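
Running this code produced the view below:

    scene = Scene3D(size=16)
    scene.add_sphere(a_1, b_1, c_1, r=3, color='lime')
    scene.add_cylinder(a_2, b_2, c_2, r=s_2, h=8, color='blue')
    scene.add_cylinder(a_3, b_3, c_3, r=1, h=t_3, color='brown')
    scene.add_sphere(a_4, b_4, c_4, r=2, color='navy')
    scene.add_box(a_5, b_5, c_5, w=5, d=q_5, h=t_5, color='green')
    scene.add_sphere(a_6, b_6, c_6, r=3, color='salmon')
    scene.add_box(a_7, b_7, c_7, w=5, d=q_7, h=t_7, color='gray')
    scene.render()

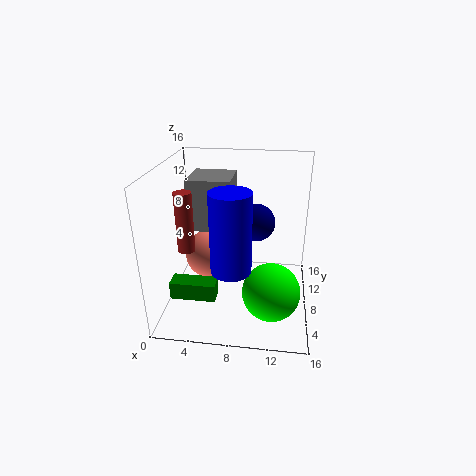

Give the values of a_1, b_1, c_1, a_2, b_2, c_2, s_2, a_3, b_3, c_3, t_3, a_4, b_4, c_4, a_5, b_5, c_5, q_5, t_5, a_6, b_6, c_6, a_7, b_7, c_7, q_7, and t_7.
a_1 = 12
b_1 = 4
c_1 = 4
a_2 = 8
b_2 = 3
c_2 = 7
s_2 = 2
a_3 = 2
b_3 = 8
c_3 = 6
t_3 = 7
a_4 = 10
b_4 = 8
c_4 = 10
a_5 = 1
b_5 = 4
c_5 = 2
q_5 = 2
t_5 = 2
a_6 = 4
b_6 = 11
c_6 = 4
a_7 = 2
b_7 = 9
c_7 = 8
q_7 = 5
t_7 = 6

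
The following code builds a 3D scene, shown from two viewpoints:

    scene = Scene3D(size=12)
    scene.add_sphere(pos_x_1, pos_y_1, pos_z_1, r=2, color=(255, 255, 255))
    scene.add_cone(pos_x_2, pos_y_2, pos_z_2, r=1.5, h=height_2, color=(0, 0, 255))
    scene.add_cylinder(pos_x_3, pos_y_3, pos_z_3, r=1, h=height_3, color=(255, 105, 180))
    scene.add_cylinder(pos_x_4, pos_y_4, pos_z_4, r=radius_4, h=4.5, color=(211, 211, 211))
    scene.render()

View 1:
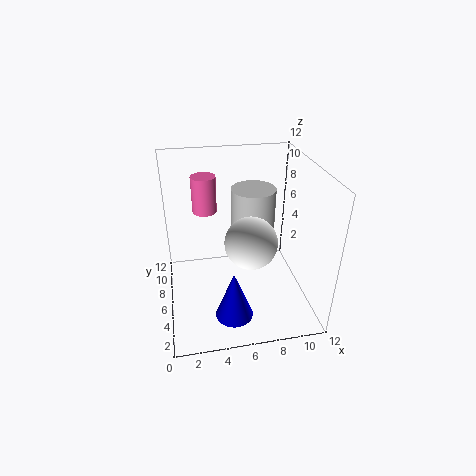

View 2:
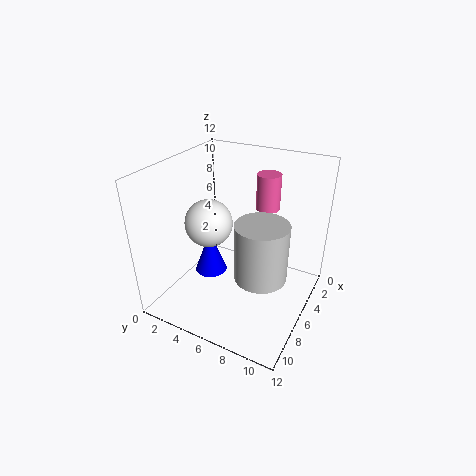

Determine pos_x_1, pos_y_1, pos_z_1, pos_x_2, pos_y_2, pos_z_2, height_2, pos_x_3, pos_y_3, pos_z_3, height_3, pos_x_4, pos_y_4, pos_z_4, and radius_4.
pos_x_1 = 6.5, pos_y_1 = 3.5, pos_z_1 = 7, pos_x_2 = 5, pos_y_2 = 2.5, pos_z_2 = 1, height_2 = 4, pos_x_3 = 3.5, pos_y_3 = 7.5, pos_z_3 = 8, height_3 = 3, pos_x_4 = 8, pos_y_4 = 9, pos_z_4 = 4.5, radius_4 = 2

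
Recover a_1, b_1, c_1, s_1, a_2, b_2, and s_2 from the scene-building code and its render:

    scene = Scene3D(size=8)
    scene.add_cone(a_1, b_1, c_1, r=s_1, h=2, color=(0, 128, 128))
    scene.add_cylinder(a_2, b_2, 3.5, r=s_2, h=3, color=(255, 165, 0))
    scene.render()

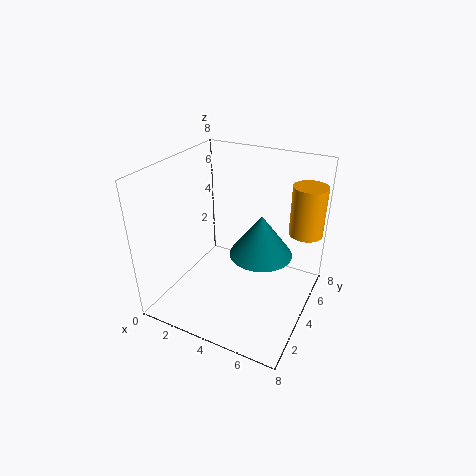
a_1 = 6; b_1 = 2.5; c_1 = 4.5; s_1 = 1.5; a_2 = 7; b_2 = 7; s_2 = 1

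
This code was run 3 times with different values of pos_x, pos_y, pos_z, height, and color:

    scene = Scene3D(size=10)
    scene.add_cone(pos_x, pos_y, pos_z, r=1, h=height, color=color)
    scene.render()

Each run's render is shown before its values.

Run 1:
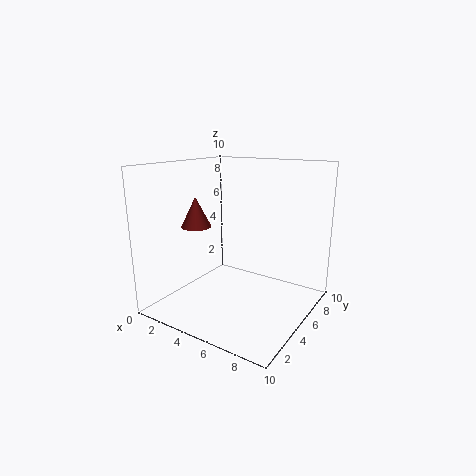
pos_x = 3; pos_y = 3; pos_z = 6; height = 2; color = 'brown'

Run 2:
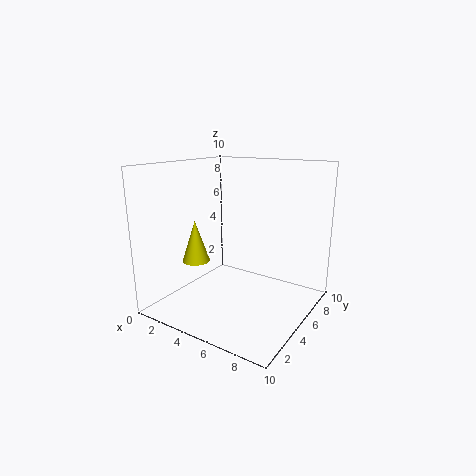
pos_x = 2; pos_y = 4; pos_z = 3; height = 3; color = 'yellow'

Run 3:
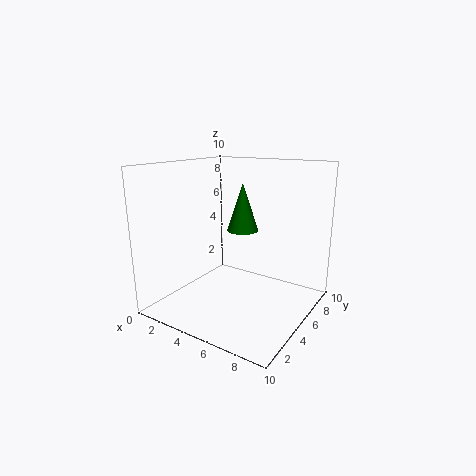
pos_x = 6; pos_y = 4; pos_z = 6; height = 3; color = 'green'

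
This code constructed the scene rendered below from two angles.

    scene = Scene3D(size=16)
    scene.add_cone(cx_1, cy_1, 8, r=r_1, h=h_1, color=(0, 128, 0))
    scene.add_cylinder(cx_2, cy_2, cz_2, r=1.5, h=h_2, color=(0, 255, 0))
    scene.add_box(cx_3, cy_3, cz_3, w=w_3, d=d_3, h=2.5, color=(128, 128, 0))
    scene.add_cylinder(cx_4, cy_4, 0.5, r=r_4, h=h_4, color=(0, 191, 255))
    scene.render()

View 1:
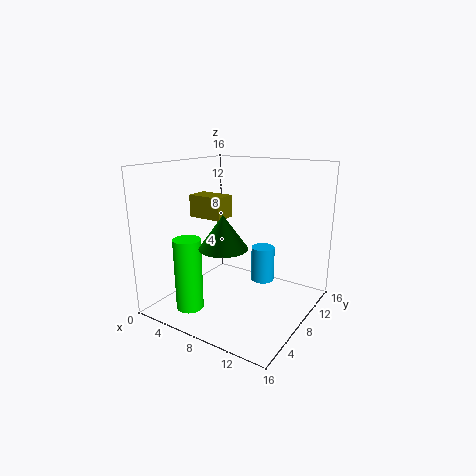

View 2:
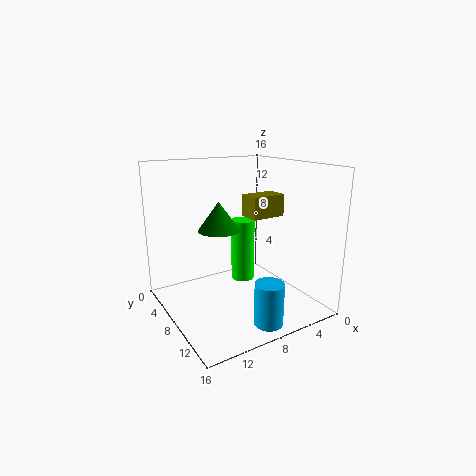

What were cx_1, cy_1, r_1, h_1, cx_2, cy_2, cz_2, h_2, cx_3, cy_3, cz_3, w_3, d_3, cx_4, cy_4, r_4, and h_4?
cx_1 = 8.5, cy_1 = 4.5, r_1 = 2.5, h_1 = 3.5, cx_2 = 4.5, cy_2 = 3.5, cz_2 = 0.5, h_2 = 8, cx_3 = 2.5, cy_3 = 6.5, cz_3 = 10, w_3 = 4, d_3 = 2.5, cx_4 = 8, cy_4 = 14, r_4 = 1.5, h_4 = 4.5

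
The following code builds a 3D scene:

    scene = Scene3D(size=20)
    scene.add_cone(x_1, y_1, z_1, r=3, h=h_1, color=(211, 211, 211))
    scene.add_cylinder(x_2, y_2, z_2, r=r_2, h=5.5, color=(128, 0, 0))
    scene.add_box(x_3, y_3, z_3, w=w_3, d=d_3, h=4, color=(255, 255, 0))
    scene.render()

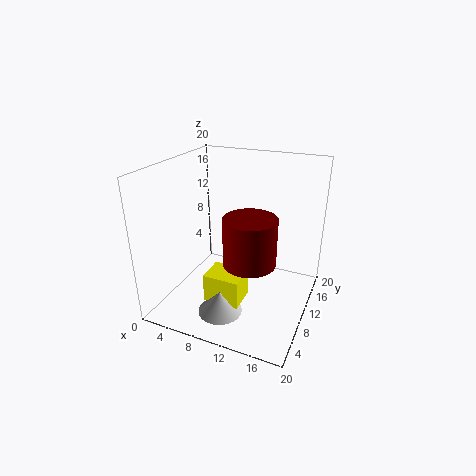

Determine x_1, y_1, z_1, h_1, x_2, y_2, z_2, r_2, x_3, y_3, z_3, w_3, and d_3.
x_1 = 9.5, y_1 = 5, z_1 = 1, h_1 = 3, x_2 = 14.5, y_2 = 3, z_2 = 11, r_2 = 3, x_3 = 7, y_3 = 5, z_3 = 2, w_3 = 5, d_3 = 4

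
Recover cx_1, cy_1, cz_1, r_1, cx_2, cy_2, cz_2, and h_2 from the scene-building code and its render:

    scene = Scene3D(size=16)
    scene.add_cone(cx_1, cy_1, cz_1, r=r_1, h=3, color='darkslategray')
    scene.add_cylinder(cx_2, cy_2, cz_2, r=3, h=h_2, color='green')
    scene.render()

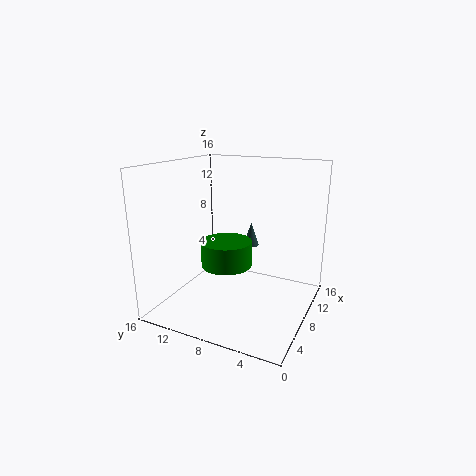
cx_1 = 14; cy_1 = 9; cz_1 = 5; r_1 = 1; cx_2 = 9; cy_2 = 10; cz_2 = 4; h_2 = 3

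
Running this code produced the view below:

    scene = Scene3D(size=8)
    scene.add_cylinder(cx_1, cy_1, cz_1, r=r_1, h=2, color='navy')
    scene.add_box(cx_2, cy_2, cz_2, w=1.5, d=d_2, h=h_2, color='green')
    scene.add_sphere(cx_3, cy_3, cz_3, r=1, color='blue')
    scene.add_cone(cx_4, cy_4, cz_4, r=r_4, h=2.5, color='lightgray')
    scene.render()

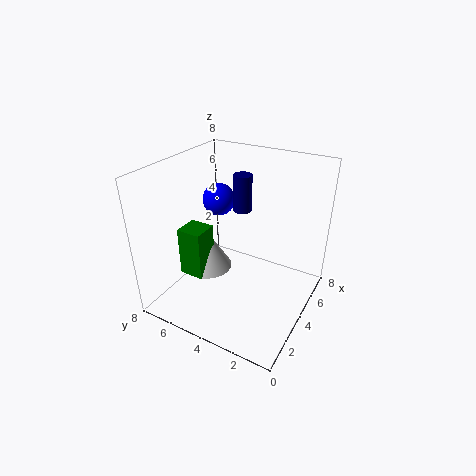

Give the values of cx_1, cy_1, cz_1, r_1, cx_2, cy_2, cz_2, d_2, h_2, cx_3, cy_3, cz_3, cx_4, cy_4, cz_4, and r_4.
cx_1 = 4.5
cy_1 = 4
cz_1 = 5.5
r_1 = 0.5
cx_2 = 3
cy_2 = 6
cz_2 = 1
d_2 = 1.5
h_2 = 3
cx_3 = 6
cy_3 = 6.5
cz_3 = 5
cx_4 = 4.5
cy_4 = 6.5
cz_4 = 1
r_4 = 1.5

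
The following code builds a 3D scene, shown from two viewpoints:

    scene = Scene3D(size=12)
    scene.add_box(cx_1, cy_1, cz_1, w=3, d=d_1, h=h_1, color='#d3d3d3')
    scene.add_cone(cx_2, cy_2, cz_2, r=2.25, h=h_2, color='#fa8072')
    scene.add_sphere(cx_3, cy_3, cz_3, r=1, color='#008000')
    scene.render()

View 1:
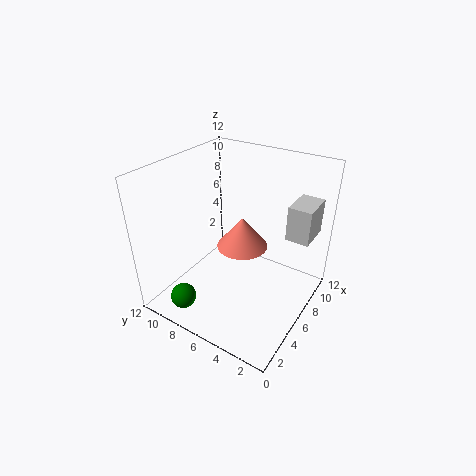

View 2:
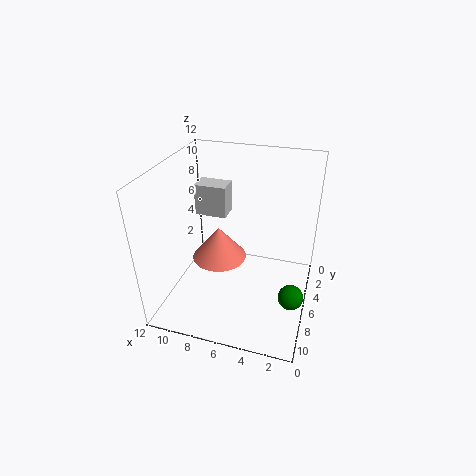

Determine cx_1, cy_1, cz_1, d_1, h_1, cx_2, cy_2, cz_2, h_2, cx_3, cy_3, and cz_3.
cx_1 = 8.25
cy_1 = 0.75
cz_1 = 5.75
d_1 = 2
h_1 = 3
cx_2 = 7.5
cy_2 = 6.5
cz_2 = 4.25
h_2 = 2.75
cx_3 = 1
cy_3 = 8
cz_3 = 2.5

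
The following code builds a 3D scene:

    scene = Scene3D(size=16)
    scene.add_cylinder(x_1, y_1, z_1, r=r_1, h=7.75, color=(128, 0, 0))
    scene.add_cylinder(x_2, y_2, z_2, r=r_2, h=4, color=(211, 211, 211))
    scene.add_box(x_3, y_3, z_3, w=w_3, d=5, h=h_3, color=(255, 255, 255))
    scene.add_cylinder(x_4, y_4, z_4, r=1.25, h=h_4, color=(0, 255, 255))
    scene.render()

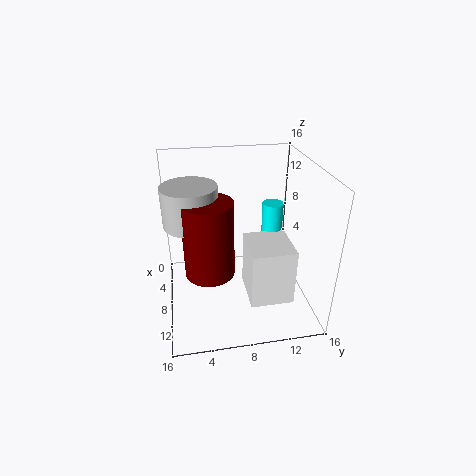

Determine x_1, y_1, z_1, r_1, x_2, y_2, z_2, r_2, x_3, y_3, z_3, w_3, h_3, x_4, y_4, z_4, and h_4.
x_1 = 11.25
y_1 = 4.5
z_1 = 6.25
r_1 = 2.5
x_2 = 9.5
y_2 = 3
z_2 = 11
r_2 = 2.75
x_3 = 5.75
y_3 = 9
z_3 = 0.5
w_3 = 5.5
h_3 = 6.75
x_4 = 5
y_4 = 12.75
z_4 = 3.5
h_4 = 7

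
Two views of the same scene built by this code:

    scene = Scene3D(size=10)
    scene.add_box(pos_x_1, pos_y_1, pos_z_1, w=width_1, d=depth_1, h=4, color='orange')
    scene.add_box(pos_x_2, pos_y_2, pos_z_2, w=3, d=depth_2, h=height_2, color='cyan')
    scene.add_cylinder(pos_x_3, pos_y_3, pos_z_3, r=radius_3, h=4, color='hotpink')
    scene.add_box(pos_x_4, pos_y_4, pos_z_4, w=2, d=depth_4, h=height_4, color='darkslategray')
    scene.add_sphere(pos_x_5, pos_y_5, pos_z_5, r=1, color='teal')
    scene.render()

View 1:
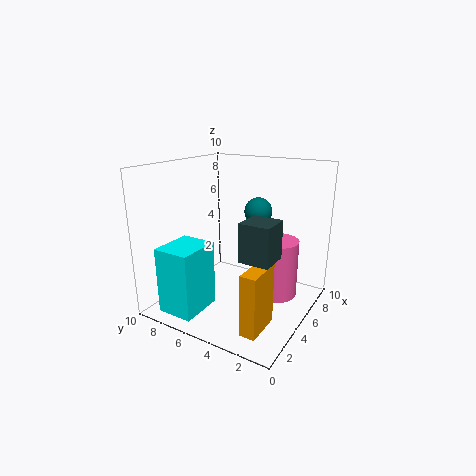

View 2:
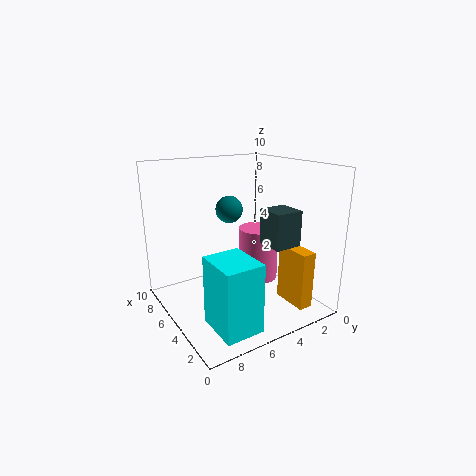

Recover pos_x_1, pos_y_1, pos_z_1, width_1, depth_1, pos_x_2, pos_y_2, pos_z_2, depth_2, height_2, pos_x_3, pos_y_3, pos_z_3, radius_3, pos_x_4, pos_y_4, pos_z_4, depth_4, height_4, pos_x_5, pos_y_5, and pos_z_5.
pos_x_1 = 1
pos_y_1 = 1.5
pos_z_1 = 0.5
width_1 = 2.5
depth_1 = 1
pos_x_2 = 0.5
pos_y_2 = 6
pos_z_2 = 0.5
depth_2 = 2.5
height_2 = 4.5
pos_x_3 = 6
pos_y_3 = 2.5
pos_z_3 = 1
radius_3 = 1.5
pos_x_4 = 2.5
pos_y_4 = 1.5
pos_z_4 = 4.5
depth_4 = 2
height_4 = 2.5
pos_x_5 = 7
pos_y_5 = 4.5
pos_z_5 = 6.5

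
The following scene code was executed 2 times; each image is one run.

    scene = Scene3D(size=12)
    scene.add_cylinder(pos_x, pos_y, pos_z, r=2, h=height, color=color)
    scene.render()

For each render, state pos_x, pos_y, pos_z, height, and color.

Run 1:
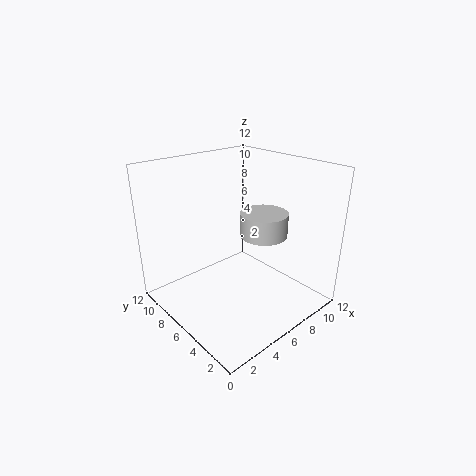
pos_x = 8; pos_y = 5; pos_z = 6; height = 2; color = 'lightgray'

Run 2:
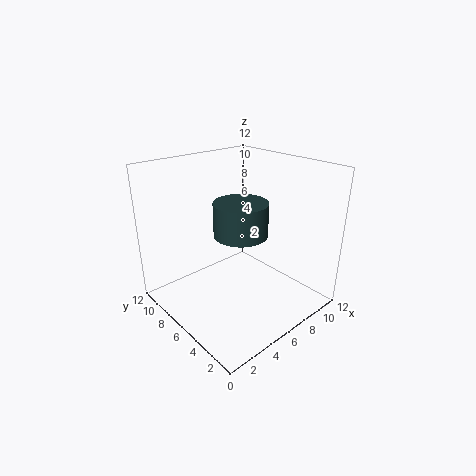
pos_x = 4.5; pos_y = 4; pos_z = 7.5; height = 2.5; color = 'darkslategray'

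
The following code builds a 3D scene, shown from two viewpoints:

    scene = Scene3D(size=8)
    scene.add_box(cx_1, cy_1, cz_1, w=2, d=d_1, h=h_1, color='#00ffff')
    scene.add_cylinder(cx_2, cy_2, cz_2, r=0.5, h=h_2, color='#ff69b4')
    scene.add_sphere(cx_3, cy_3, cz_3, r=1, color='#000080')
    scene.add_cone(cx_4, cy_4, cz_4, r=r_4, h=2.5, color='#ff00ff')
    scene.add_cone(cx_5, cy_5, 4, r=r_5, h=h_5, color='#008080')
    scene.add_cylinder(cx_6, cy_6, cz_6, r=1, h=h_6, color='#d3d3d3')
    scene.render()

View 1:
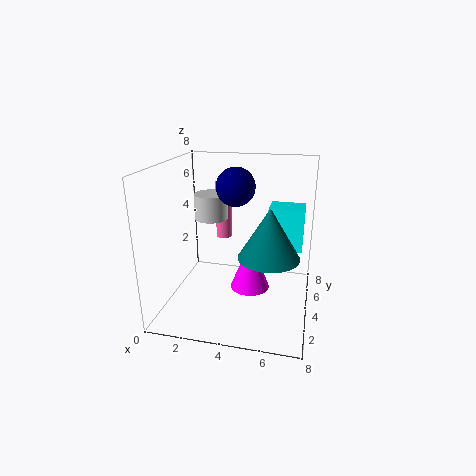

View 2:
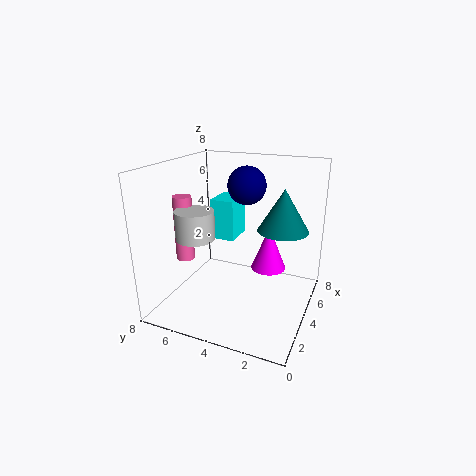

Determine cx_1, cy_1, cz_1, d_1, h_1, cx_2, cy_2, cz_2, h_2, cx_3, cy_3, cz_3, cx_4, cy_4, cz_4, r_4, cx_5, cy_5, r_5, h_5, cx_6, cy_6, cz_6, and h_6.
cx_1 = 5.5, cy_1 = 5, cz_1 = 3, d_1 = 1.5, h_1 = 2.5, cx_2 = 2.5, cy_2 = 6.5, cz_2 = 3, h_2 = 3.5, cx_3 = 4, cy_3 = 3.5, cz_3 = 7, cx_4 = 5, cy_4 = 2.5, cz_4 = 2, r_4 = 1, cx_5 = 6, cy_5 = 2, r_5 = 1.5, h_5 = 2.5, cx_6 = 2, cy_6 = 5.5, cz_6 = 4.5, h_6 = 1.5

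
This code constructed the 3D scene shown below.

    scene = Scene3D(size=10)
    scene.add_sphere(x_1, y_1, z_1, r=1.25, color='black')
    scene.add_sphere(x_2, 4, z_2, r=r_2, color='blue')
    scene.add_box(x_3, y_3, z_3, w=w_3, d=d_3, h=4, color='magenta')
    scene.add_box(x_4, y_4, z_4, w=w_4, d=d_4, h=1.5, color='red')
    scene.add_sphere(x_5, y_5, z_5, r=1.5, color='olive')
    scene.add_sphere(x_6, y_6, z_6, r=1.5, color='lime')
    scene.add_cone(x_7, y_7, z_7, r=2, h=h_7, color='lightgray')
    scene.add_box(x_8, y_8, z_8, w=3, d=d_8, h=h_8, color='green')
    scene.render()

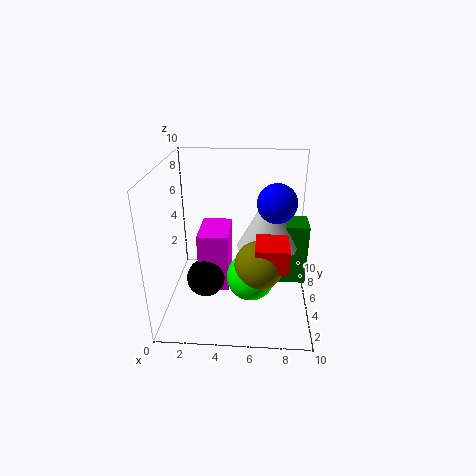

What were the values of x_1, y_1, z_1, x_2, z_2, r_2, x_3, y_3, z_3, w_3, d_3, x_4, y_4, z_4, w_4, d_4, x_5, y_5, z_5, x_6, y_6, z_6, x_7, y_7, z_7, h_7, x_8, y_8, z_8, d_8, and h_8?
x_1 = 3, y_1 = 3, z_1 = 3, x_2 = 7.5, z_2 = 8, r_2 = 1.25, x_3 = 2.5, y_3 = 3, z_3 = 2, w_3 = 2, d_3 = 3, x_4 = 6.25, y_4 = 1, z_4 = 4.75, w_4 = 2, d_4 = 2.25, x_5 = 6.5, y_5 = 2, z_5 = 4.75, x_6 = 6, y_6 = 2.25, z_6 = 3.75, x_7 = 7, y_7 = 4.5, z_7 = 4.75, h_7 = 3.75, x_8 = 6.75, y_8 = 4.25, z_8 = 2, d_8 = 2, h_8 = 4.25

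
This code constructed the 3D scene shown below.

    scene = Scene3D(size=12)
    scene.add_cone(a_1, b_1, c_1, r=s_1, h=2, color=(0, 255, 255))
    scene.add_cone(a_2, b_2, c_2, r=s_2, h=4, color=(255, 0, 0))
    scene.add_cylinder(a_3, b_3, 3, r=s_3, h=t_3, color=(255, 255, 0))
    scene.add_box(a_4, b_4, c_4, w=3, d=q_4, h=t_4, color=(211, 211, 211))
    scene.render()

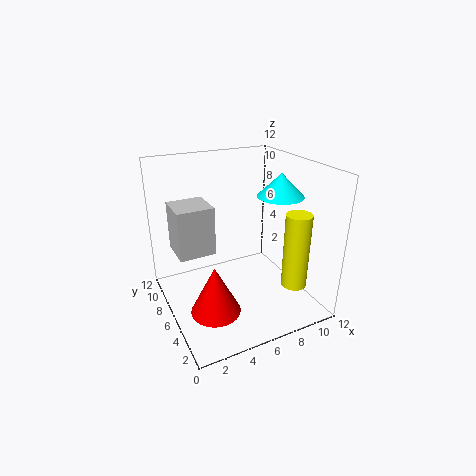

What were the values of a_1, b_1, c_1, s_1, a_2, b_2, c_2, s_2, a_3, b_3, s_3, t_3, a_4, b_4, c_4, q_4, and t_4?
a_1 = 10; b_1 = 6; c_1 = 9; s_1 = 2; a_2 = 3; b_2 = 4; c_2 = 1; s_2 = 2; a_3 = 9; b_3 = 2; s_3 = 1; t_3 = 6; a_4 = 1; b_4 = 6; c_4 = 5; q_4 = 3; t_4 = 4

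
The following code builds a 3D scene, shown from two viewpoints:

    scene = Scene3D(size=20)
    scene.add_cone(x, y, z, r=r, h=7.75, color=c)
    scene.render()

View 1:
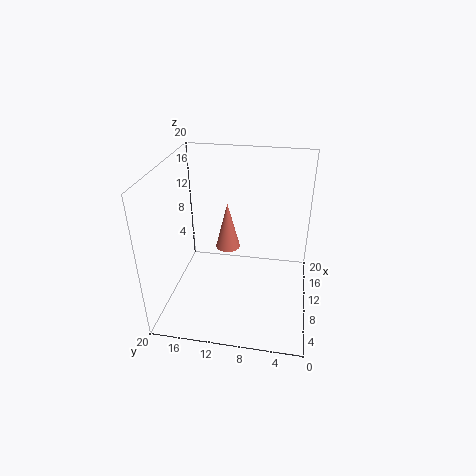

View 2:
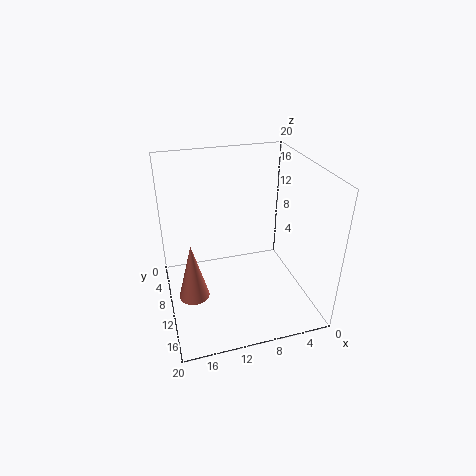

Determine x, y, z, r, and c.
x = 17; y = 13; z = 4; r = 2; c = 'salmon'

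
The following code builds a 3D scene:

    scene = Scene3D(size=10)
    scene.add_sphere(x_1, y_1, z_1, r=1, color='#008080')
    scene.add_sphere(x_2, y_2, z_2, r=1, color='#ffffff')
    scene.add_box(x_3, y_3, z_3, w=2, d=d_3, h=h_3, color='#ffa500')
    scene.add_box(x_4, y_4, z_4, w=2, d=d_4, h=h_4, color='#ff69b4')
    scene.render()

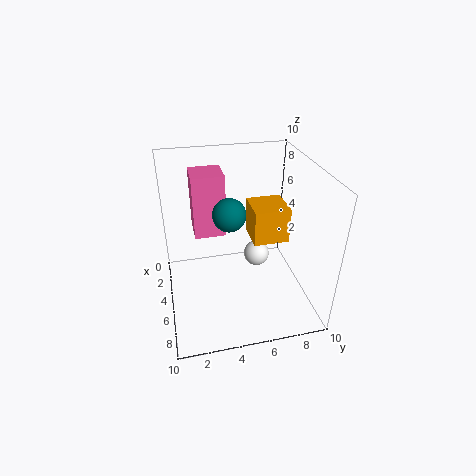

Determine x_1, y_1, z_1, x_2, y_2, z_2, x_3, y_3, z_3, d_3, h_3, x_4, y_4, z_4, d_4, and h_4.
x_1 = 7; y_1 = 4; z_1 = 8; x_2 = 3; y_2 = 7; z_2 = 2; x_3 = 7; y_3 = 5; z_3 = 7; d_3 = 2; h_3 = 2; x_4 = 4; y_4 = 2; z_4 = 6; d_4 = 2; h_4 = 4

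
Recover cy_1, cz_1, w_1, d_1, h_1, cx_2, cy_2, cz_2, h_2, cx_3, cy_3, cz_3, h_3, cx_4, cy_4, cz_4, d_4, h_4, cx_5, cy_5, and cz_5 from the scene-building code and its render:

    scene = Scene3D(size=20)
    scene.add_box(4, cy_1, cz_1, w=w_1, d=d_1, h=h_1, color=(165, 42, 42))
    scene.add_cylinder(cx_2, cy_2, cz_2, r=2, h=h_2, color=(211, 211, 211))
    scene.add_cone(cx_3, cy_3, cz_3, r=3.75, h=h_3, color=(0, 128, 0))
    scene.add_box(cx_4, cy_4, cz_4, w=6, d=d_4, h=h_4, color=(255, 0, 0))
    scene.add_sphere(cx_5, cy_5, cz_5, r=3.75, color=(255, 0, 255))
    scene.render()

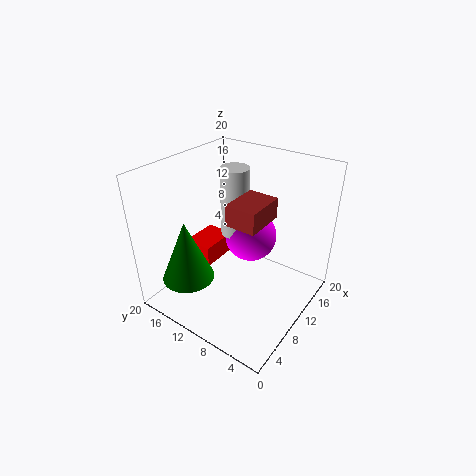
cy_1 = 3.75
cz_1 = 15.75
w_1 = 5
d_1 = 3.75
h_1 = 2.5
cx_2 = 11.75
cy_2 = 11.75
cz_2 = 9.5
h_2 = 9.75
cx_3 = 5.5
cy_3 = 15.75
cz_3 = 3.5
h_3 = 9
cx_4 = 9.75
cy_4 = 15.5
cz_4 = 2.75
d_4 = 4.5
h_4 = 3.25
cx_5 = 13.25
cy_5 = 10
cz_5 = 8.75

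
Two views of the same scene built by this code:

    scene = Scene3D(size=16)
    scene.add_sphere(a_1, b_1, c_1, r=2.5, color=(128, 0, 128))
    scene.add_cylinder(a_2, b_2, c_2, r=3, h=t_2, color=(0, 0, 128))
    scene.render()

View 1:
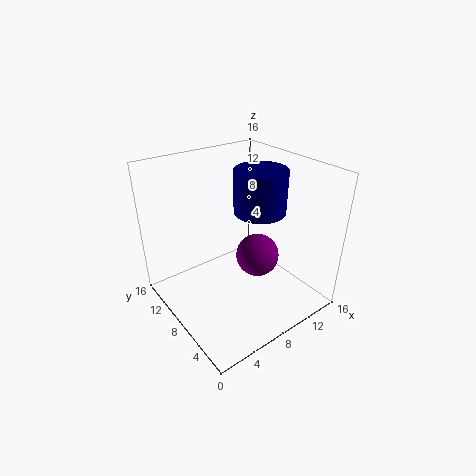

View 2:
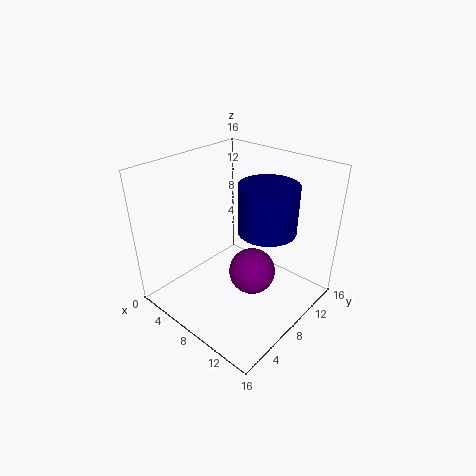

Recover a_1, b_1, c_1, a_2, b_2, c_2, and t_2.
a_1 = 10.5, b_1 = 7.5, c_1 = 5, a_2 = 11.5, b_2 = 8.5, c_2 = 10, t_2 = 5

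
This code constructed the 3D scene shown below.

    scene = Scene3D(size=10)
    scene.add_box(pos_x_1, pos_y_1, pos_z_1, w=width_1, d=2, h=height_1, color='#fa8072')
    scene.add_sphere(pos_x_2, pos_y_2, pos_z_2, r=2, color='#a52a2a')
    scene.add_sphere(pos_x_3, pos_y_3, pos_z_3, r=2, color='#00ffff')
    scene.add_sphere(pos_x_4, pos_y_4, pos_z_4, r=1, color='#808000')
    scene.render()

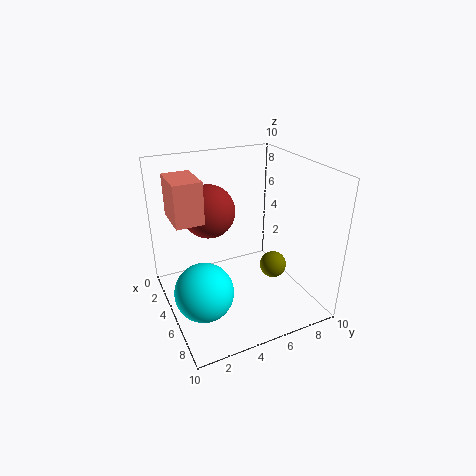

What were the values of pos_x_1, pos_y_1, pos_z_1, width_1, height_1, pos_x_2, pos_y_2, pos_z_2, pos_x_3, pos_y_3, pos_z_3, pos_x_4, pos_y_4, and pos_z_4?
pos_x_1 = 1; pos_y_1 = 1; pos_z_1 = 6; width_1 = 3; height_1 = 3; pos_x_2 = 2; pos_y_2 = 4; pos_z_2 = 6; pos_x_3 = 6; pos_y_3 = 2; pos_z_3 = 2; pos_x_4 = 5; pos_y_4 = 8; pos_z_4 = 2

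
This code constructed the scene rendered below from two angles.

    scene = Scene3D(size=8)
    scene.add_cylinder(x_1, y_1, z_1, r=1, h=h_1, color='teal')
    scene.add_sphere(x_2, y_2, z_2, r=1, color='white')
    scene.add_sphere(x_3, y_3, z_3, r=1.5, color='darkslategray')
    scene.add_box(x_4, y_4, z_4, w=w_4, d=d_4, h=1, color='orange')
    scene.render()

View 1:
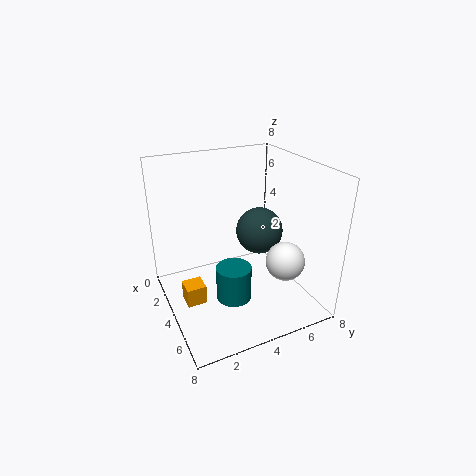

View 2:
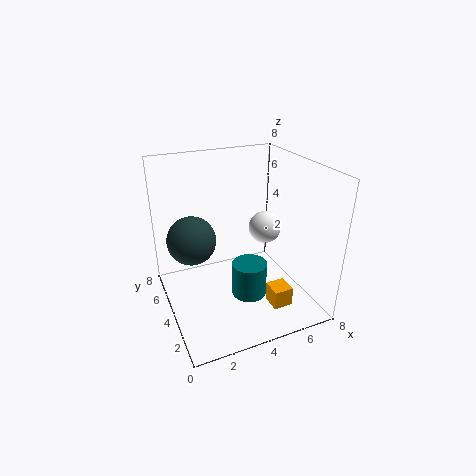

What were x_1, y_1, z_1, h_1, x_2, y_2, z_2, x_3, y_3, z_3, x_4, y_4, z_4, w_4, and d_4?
x_1 = 4.5
y_1 = 3.5
z_1 = 0.5
h_1 = 2
x_2 = 6.5
y_2 = 5.5
z_2 = 3.5
x_3 = 2
y_3 = 6.5
z_3 = 3
x_4 = 4.5
y_4 = 0.5
z_4 = 1.5
w_4 = 1
d_4 = 1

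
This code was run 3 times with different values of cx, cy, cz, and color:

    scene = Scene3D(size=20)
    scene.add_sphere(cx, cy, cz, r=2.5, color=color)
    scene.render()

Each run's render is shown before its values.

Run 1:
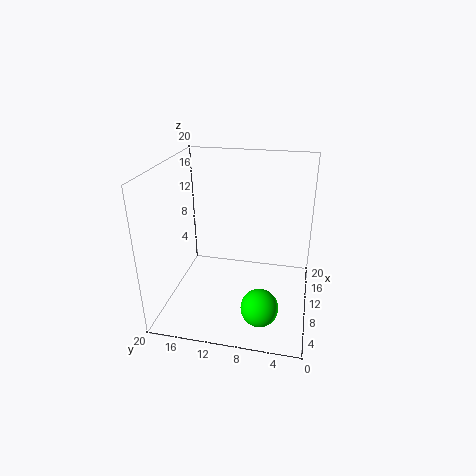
cx = 5, cy = 6, cz = 2.5, color = 'lime'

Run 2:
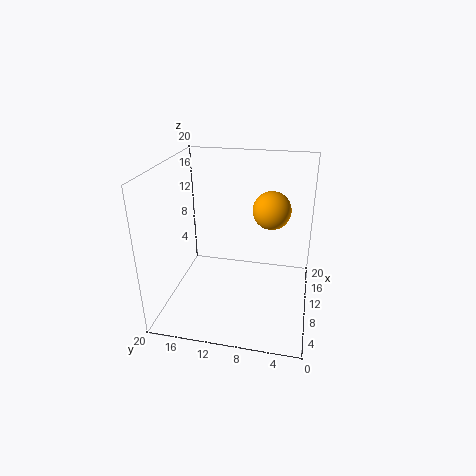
cx = 10, cy = 5.5, cz = 14.5, color = 'orange'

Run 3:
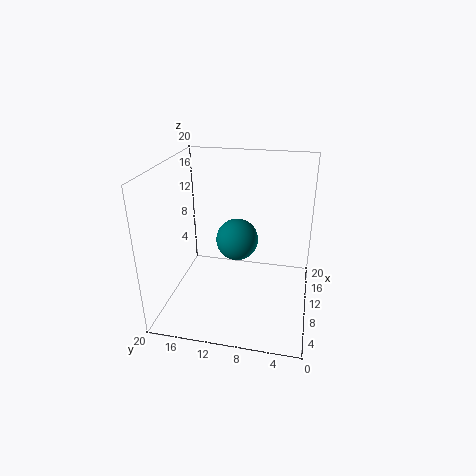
cx = 5, cy = 9, cz = 12.5, color = 'teal'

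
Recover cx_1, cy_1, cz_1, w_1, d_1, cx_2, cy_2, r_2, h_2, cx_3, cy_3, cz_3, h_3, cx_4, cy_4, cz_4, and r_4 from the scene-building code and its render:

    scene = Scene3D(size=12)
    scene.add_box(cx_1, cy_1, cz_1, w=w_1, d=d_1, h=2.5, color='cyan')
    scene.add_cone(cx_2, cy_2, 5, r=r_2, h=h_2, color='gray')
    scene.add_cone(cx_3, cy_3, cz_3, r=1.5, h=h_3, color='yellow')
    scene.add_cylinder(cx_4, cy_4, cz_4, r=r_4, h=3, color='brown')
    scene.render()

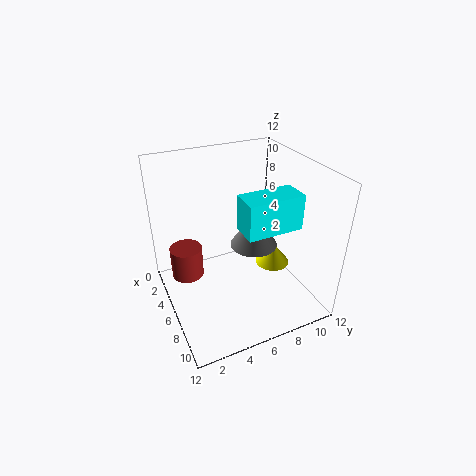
cx_1 = 9; cy_1 = 4.5; cz_1 = 9; w_1 = 2; d_1 = 4; cx_2 = 6; cy_2 = 7.5; r_2 = 2; h_2 = 3; cx_3 = 6; cy_3 = 9.5; cz_3 = 2.5; h_3 = 2; cx_4 = 2; cy_4 = 2.5; cz_4 = 0.5; r_4 = 1.5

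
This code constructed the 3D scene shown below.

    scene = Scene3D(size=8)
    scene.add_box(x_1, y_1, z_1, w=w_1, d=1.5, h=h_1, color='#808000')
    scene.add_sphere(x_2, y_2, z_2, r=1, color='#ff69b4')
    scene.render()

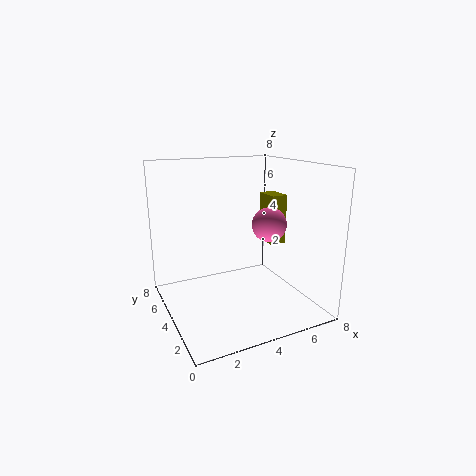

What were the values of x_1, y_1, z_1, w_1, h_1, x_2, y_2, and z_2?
x_1 = 6.5, y_1 = 4.5, z_1 = 3, w_1 = 1, h_1 = 3, x_2 = 6, y_2 = 4, z_2 = 4.5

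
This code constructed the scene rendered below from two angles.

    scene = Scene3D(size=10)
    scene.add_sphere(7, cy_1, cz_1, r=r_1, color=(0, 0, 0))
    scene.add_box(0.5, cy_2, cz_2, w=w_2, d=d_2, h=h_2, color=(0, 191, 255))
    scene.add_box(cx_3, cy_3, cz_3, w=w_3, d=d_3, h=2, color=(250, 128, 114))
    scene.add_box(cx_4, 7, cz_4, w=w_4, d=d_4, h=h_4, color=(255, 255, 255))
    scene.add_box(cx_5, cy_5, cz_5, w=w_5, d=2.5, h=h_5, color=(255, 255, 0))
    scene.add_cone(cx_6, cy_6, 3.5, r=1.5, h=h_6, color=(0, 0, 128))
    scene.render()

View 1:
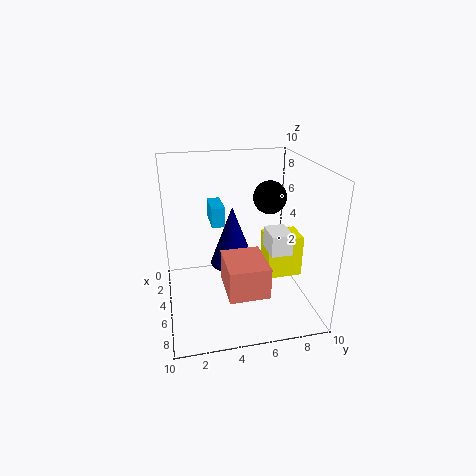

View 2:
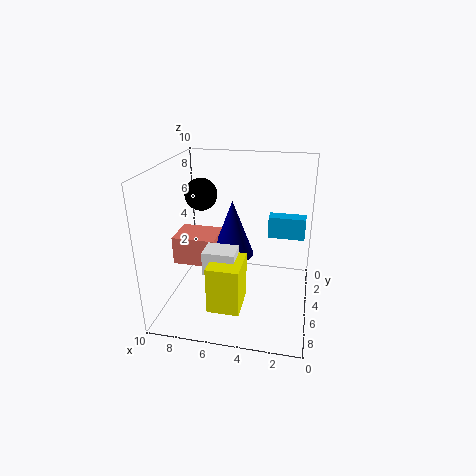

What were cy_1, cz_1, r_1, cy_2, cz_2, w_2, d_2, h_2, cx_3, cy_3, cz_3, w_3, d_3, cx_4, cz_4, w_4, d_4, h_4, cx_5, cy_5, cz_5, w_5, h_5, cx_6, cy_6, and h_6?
cy_1 = 6.5, cz_1 = 8.5, r_1 = 1, cy_2 = 3.5, cz_2 = 5, w_2 = 2.5, d_2 = 1, h_2 = 1.5, cx_3 = 6.5, cy_3 = 3.5, cz_3 = 3, w_3 = 3, d_3 = 2.5, cx_4 = 4.5, cz_4 = 4, w_4 = 2, d_4 = 1.5, h_4 = 1.5, cx_5 = 4, cy_5 = 7, cz_5 = 2, w_5 = 2, h_5 = 3, cx_6 = 5.5, cy_6 = 4.5, h_6 = 4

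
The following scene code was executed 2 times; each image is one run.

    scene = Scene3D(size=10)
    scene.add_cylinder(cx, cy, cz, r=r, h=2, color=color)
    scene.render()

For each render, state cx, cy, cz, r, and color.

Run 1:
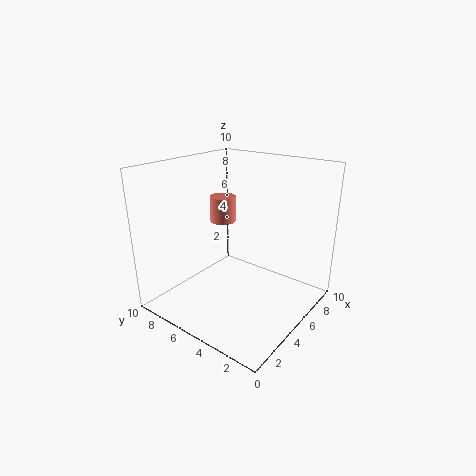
cx = 7, cy = 8, cz = 5, r = 1, color = 'salmon'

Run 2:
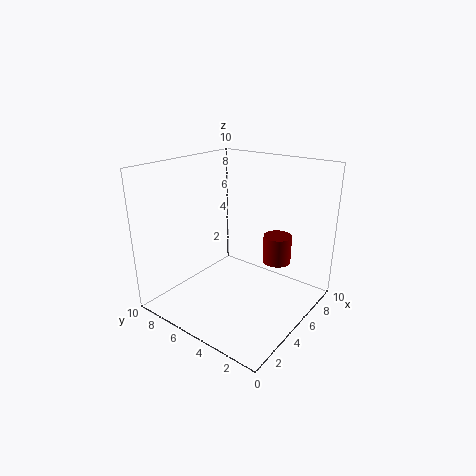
cx = 7, cy = 3, cz = 3, r = 1, color = 'maroon'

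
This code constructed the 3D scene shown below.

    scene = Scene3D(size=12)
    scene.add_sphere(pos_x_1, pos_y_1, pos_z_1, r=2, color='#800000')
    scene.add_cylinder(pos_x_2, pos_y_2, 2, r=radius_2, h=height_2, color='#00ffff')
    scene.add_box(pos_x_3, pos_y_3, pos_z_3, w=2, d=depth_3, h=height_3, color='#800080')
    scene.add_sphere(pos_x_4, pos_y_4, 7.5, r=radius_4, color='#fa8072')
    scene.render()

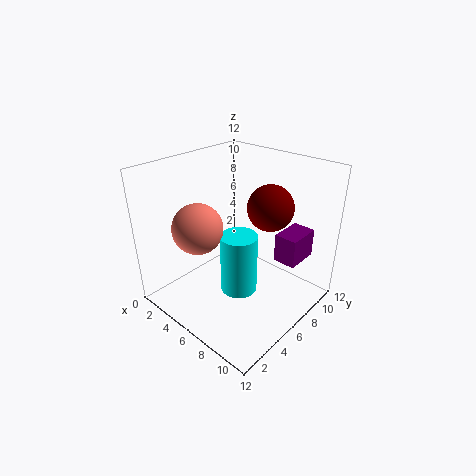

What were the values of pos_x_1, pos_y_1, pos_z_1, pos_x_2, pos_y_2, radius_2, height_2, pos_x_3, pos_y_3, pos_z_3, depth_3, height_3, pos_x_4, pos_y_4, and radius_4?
pos_x_1 = 7
pos_y_1 = 9
pos_z_1 = 8
pos_x_2 = 7
pos_y_2 = 5
radius_2 = 1.5
height_2 = 5
pos_x_3 = 8
pos_y_3 = 8.5
pos_z_3 = 3.5
depth_3 = 3
height_3 = 2.5
pos_x_4 = 4.5
pos_y_4 = 3
radius_4 = 2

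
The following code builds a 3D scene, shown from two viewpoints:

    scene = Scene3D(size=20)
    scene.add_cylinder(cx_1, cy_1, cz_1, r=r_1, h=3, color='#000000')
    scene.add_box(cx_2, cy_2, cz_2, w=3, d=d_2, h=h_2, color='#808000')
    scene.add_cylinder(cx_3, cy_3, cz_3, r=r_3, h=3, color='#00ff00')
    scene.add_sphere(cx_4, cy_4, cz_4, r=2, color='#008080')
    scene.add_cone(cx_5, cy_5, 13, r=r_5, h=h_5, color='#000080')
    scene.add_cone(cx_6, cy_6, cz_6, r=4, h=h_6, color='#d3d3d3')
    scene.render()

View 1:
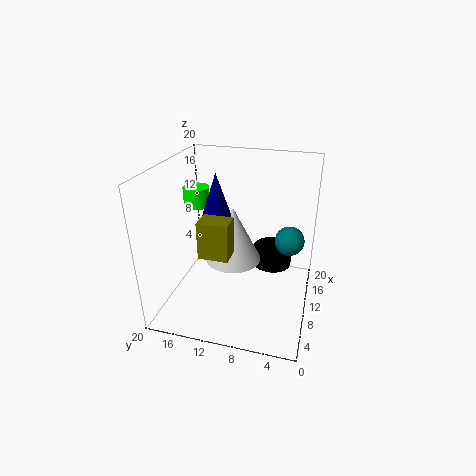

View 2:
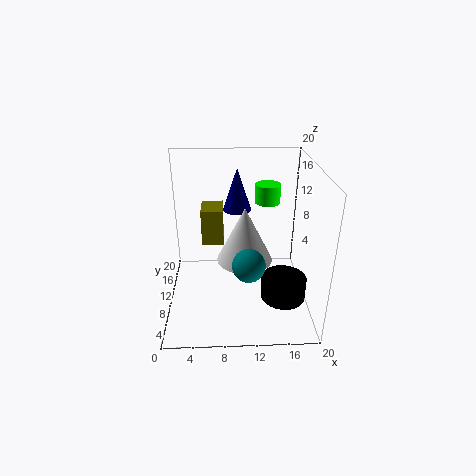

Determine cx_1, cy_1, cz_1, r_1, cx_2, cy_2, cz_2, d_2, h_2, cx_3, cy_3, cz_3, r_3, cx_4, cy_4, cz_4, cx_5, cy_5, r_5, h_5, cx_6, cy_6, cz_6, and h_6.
cx_1 = 16
cy_1 = 6
cz_1 = 3
r_1 = 3
cx_2 = 5
cy_2 = 10
cz_2 = 9
d_2 = 4
h_2 = 5
cx_3 = 15
cy_3 = 18
cz_3 = 12
r_3 = 2
cx_4 = 11
cy_4 = 3
cz_4 = 10
cx_5 = 10
cy_5 = 13
r_5 = 2
h_5 = 6
cx_6 = 11
cy_6 = 11
cz_6 = 6
h_6 = 8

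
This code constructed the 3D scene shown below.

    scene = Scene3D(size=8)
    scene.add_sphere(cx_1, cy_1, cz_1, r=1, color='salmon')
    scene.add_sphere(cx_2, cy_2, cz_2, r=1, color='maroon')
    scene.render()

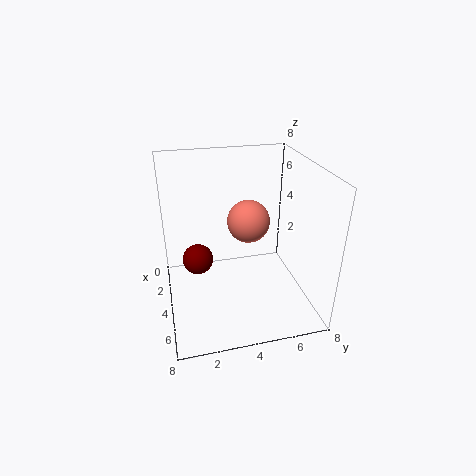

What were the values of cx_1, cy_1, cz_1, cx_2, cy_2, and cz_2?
cx_1 = 6; cy_1 = 4; cz_1 = 6; cx_2 = 1; cy_2 = 2; cz_2 = 1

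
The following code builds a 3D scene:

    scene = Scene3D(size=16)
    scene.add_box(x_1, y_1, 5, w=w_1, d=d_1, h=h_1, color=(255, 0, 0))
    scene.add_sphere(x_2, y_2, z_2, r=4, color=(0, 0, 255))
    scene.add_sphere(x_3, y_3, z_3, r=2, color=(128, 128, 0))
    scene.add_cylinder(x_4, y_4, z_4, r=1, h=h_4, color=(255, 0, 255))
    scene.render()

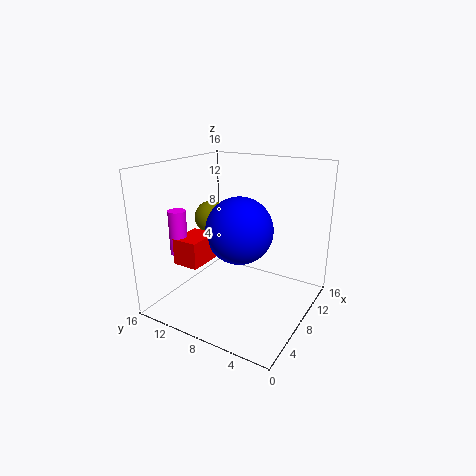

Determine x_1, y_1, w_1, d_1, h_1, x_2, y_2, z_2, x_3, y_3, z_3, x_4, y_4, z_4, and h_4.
x_1 = 4, y_1 = 11, w_1 = 4, d_1 = 3, h_1 = 3, x_2 = 10, y_2 = 9, z_2 = 8, x_3 = 10, y_3 = 13, z_3 = 9, x_4 = 5, y_4 = 14, z_4 = 6, h_4 = 5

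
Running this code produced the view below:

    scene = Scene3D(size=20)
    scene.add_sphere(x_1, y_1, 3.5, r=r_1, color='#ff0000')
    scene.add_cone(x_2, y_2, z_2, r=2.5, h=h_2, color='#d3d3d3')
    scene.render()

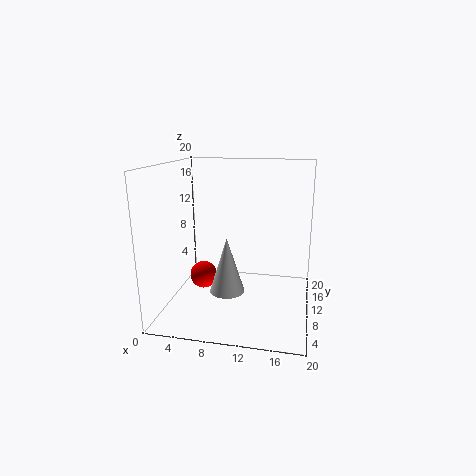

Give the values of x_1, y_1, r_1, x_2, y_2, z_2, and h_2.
x_1 = 4.5; y_1 = 11; r_1 = 2; x_2 = 8.5; y_2 = 9.5; z_2 = 2; h_2 = 8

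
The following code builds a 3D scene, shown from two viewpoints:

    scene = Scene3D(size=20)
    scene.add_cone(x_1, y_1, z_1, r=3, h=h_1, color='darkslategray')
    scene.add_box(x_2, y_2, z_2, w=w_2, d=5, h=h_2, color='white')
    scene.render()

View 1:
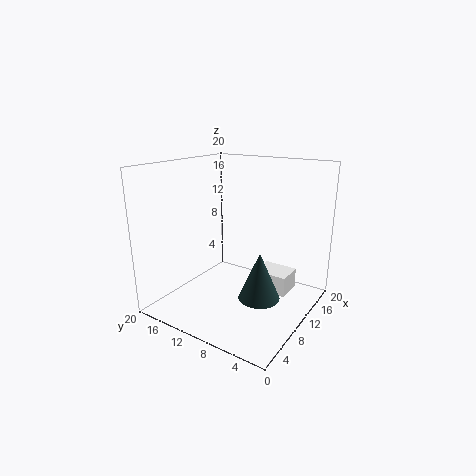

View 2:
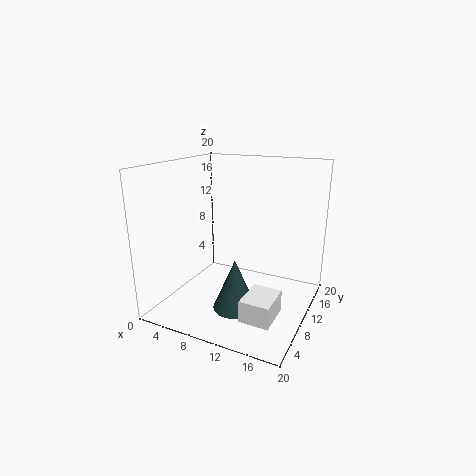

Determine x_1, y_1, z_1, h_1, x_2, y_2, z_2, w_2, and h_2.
x_1 = 11; y_1 = 7; z_1 = 1; h_1 = 7; x_2 = 13; y_2 = 4; z_2 = 1; w_2 = 4; h_2 = 3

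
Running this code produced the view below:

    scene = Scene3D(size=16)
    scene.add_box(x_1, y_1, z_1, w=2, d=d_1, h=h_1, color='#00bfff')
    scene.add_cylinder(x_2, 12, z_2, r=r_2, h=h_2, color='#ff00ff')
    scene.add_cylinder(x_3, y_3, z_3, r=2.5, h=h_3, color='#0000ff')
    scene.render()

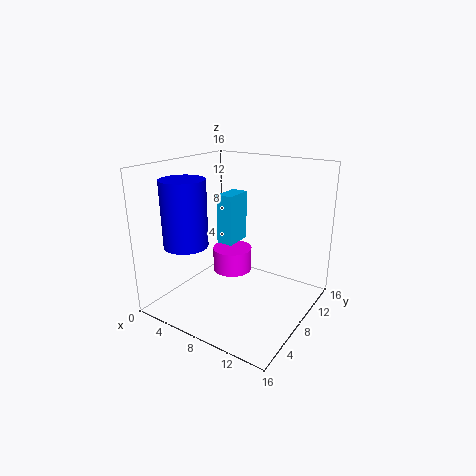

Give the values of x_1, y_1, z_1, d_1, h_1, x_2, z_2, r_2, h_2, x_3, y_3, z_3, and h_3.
x_1 = 4; y_1 = 9.5; z_1 = 6; d_1 = 3.5; h_1 = 6; x_2 = 4.5; z_2 = 1.5; r_2 = 2.5; h_2 = 3; x_3 = 3; y_3 = 5; z_3 = 7; h_3 = 7.5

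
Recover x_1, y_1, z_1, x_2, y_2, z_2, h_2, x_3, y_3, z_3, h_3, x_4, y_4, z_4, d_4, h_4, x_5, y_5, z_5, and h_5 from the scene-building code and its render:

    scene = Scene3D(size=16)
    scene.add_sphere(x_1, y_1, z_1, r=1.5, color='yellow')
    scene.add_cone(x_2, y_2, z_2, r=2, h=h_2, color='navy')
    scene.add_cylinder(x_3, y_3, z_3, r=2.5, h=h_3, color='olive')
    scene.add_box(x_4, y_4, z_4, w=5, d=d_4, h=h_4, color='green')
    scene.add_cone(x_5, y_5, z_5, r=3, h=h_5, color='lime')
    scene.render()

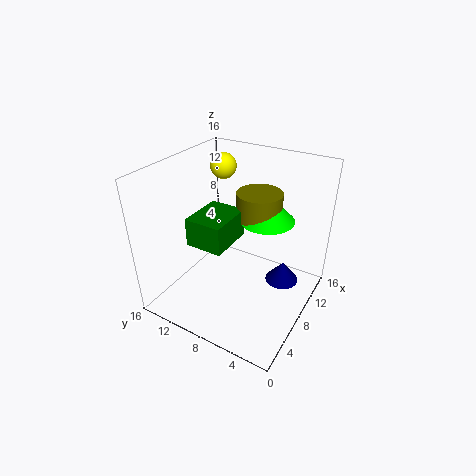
x_1 = 11.5, y_1 = 12, z_1 = 14.5, x_2 = 12, y_2 = 4, z_2 = 1, h_2 = 2.5, x_3 = 10, y_3 = 6.5, z_3 = 10, h_3 = 3, x_4 = 3.5, y_4 = 7.5, z_4 = 8.5, d_4 = 4, h_4 = 3, x_5 = 10, y_5 = 5.5, z_5 = 10, h_5 = 3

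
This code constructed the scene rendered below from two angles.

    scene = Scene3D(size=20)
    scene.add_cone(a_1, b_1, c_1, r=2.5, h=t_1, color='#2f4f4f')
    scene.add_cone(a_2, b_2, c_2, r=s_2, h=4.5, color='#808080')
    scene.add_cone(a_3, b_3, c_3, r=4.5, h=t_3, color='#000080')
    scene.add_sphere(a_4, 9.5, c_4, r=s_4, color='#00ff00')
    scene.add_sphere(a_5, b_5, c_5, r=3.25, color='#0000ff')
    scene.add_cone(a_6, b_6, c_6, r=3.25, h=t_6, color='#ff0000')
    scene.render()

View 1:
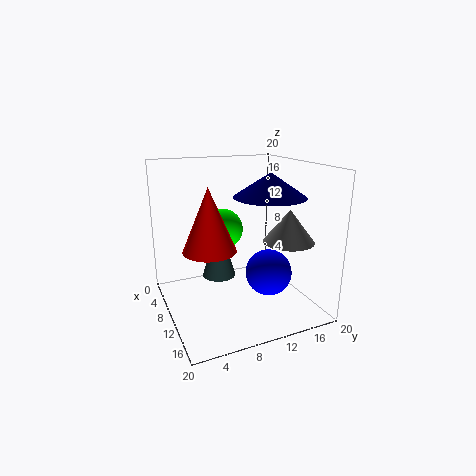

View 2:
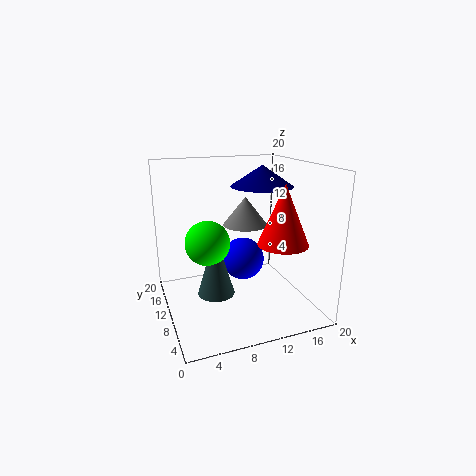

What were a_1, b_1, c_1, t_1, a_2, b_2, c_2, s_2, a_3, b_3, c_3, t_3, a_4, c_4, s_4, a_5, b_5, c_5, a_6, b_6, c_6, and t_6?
a_1 = 6.25, b_1 = 8.5, c_1 = 3, t_1 = 8.5, a_2 = 13.5, b_2 = 16, c_2 = 9.75, s_2 = 3.5, a_3 = 14.5, b_3 = 12.25, c_3 = 16.5, t_3 = 3, a_4 = 5.5, c_4 = 10, s_4 = 3, a_5 = 12.25, b_5 = 13.75, c_5 = 5, a_6 = 14, b_6 = 4.5, c_6 = 10.5, t_6 = 7.75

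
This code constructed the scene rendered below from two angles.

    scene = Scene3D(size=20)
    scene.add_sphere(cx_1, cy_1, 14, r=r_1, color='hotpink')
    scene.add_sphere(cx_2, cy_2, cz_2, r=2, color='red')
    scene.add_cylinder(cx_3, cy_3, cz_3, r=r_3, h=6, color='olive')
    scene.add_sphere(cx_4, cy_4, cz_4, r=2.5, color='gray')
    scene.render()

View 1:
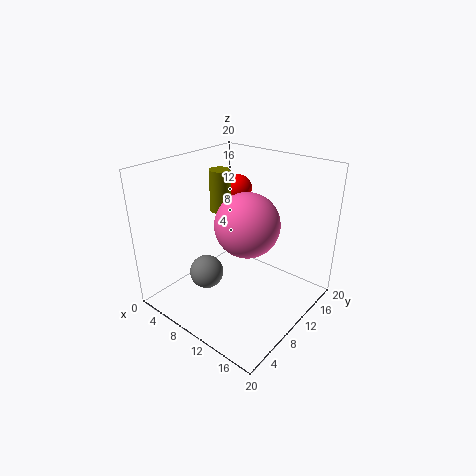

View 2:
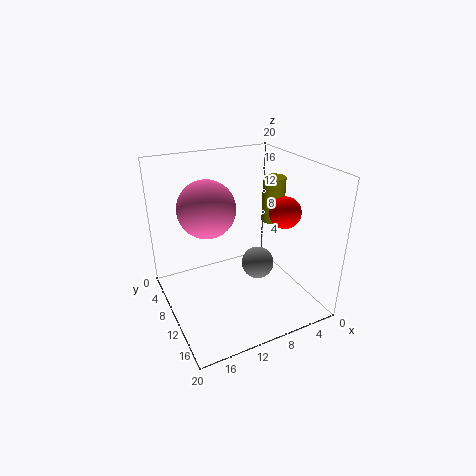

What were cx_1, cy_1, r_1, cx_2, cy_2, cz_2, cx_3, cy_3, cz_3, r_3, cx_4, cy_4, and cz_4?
cx_1 = 13.5, cy_1 = 7.5, r_1 = 4, cx_2 = 6, cy_2 = 15, cz_2 = 15, cx_3 = 5.5, cy_3 = 11.5, cz_3 = 12.5, r_3 = 1.5, cx_4 = 5.5, cy_4 = 8, cz_4 = 3.5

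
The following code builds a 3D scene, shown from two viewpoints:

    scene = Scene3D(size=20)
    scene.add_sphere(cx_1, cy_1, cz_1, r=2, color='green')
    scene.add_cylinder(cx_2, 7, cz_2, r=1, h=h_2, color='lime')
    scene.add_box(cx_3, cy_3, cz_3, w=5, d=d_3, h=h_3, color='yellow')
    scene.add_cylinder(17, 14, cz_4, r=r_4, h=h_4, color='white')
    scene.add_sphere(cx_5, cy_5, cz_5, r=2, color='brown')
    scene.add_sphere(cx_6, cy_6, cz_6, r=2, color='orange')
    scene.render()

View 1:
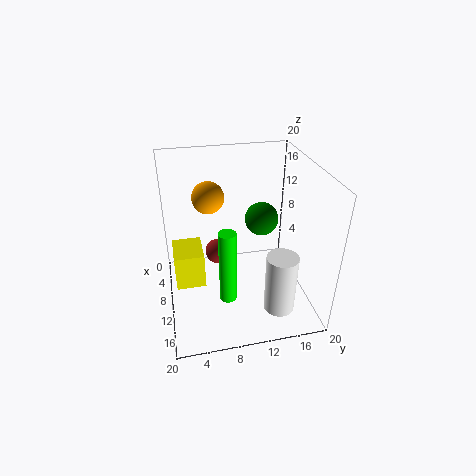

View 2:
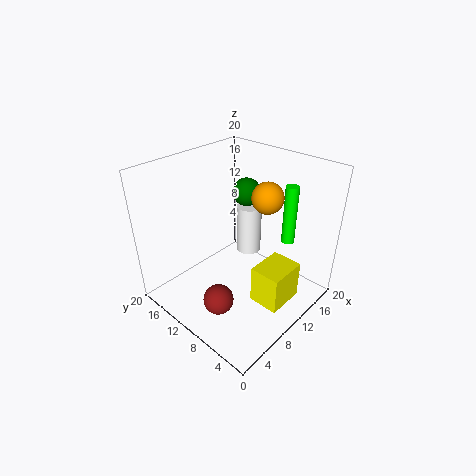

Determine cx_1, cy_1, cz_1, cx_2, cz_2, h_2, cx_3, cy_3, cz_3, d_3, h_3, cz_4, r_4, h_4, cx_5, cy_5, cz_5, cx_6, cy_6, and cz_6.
cx_1 = 14; cy_1 = 12; cz_1 = 15; cx_2 = 18; cz_2 = 7; h_2 = 9; cx_3 = 7; cy_3 = 1; cz_3 = 4; d_3 = 4; h_3 = 5; cz_4 = 3; r_4 = 2; h_4 = 8; cx_5 = 4; cy_5 = 8; cz_5 = 4; cx_6 = 11; cy_6 = 6; cz_6 = 17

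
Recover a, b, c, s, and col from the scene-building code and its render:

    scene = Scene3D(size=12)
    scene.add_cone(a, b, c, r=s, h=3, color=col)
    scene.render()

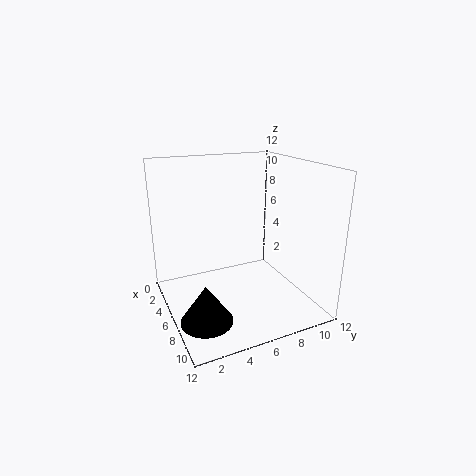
a = 9; b = 2; c = 1; s = 2; col = 'black'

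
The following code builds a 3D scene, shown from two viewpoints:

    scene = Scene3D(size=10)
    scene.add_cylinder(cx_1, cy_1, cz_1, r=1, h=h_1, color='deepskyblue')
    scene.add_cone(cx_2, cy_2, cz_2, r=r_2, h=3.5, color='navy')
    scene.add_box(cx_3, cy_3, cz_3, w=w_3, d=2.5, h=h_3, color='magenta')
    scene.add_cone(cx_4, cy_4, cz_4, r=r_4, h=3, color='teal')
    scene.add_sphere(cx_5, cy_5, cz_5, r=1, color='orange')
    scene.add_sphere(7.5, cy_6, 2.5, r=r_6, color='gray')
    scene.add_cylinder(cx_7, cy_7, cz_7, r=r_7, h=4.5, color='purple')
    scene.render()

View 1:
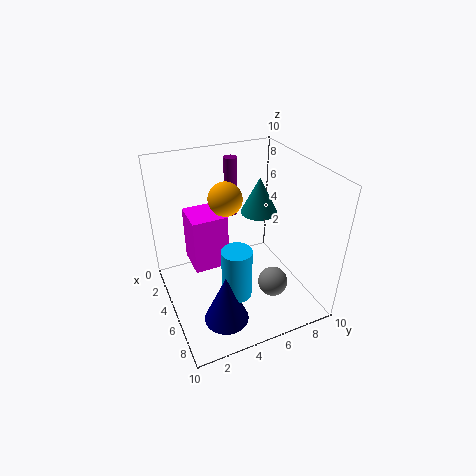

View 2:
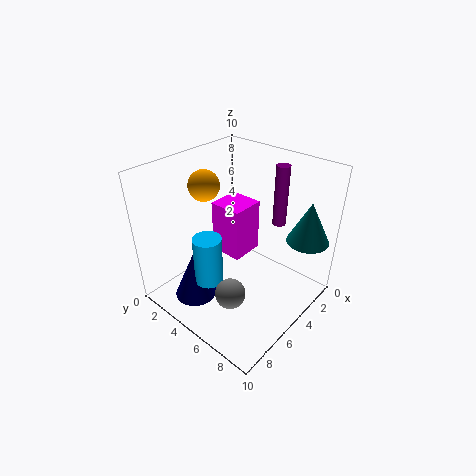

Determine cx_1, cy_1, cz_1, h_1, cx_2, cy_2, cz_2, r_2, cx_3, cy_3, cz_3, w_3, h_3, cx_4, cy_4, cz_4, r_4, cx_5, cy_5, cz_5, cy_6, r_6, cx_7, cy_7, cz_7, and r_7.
cx_1 = 7, cy_1 = 4, cz_1 = 2, h_1 = 3.5, cx_2 = 7.5, cy_2 = 3, cz_2 = 0.5, r_2 = 1.5, cx_3 = 2, cy_3 = 2, cz_3 = 2.5, w_3 = 2.5, h_3 = 4, cx_4 = 1.5, cy_4 = 8.5, cz_4 = 4.5, r_4 = 1.5, cx_5 = 6.5, cy_5 = 3.5, cz_5 = 9, cy_6 = 6.5, r_6 = 1, cx_7 = 1.5, cy_7 = 6, cz_7 = 5, r_7 = 0.5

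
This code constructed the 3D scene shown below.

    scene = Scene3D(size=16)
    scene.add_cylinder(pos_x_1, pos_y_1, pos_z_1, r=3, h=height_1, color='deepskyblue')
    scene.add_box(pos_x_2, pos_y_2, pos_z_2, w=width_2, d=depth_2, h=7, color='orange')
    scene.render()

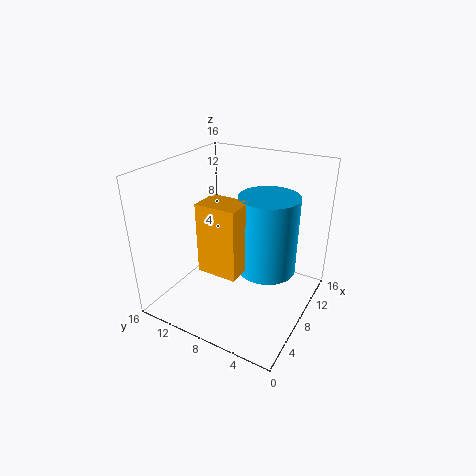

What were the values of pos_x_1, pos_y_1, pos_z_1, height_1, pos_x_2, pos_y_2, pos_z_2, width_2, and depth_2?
pos_x_1 = 7; pos_y_1 = 4; pos_z_1 = 6; height_1 = 8; pos_x_2 = 2; pos_y_2 = 5; pos_z_2 = 7; width_2 = 3; depth_2 = 4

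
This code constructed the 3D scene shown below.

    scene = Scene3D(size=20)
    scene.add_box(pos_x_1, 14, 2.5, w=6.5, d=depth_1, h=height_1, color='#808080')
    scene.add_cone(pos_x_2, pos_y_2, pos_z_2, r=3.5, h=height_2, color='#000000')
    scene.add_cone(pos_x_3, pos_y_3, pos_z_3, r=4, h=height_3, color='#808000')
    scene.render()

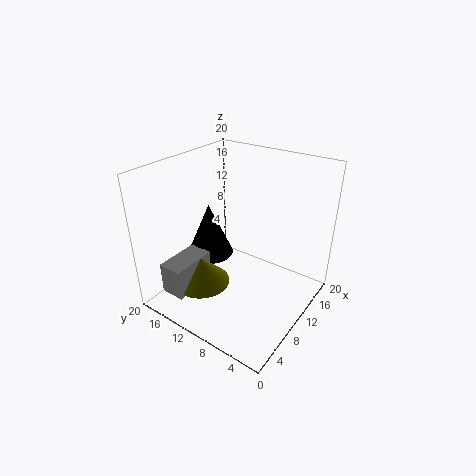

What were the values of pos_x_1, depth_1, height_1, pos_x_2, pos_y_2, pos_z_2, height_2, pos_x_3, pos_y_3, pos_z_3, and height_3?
pos_x_1 = 2
depth_1 = 3.5
height_1 = 4.5
pos_x_2 = 11
pos_y_2 = 16
pos_z_2 = 5
height_2 = 8
pos_x_3 = 6.5
pos_y_3 = 14
pos_z_3 = 3
height_3 = 4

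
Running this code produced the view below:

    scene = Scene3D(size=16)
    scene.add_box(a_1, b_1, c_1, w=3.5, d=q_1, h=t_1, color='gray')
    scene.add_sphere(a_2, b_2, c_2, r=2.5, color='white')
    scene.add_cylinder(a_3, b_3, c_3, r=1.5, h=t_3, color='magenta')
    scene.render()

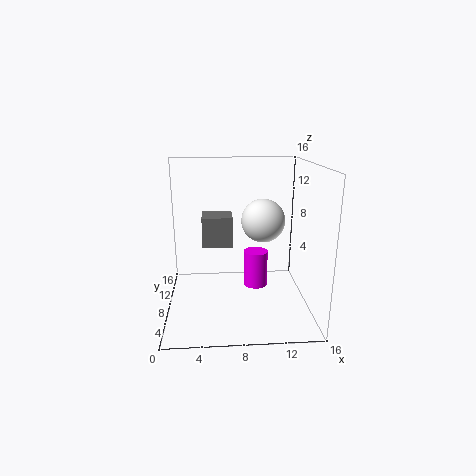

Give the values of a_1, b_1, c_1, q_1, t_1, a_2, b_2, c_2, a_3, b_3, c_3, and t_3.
a_1 = 4, b_1 = 9, c_1 = 6.5, q_1 = 3.5, t_1 = 3.5, a_2 = 11, b_2 = 9.5, c_2 = 9.5, a_3 = 10.5, b_3 = 11.5, c_3 = 0.5, t_3 = 4.5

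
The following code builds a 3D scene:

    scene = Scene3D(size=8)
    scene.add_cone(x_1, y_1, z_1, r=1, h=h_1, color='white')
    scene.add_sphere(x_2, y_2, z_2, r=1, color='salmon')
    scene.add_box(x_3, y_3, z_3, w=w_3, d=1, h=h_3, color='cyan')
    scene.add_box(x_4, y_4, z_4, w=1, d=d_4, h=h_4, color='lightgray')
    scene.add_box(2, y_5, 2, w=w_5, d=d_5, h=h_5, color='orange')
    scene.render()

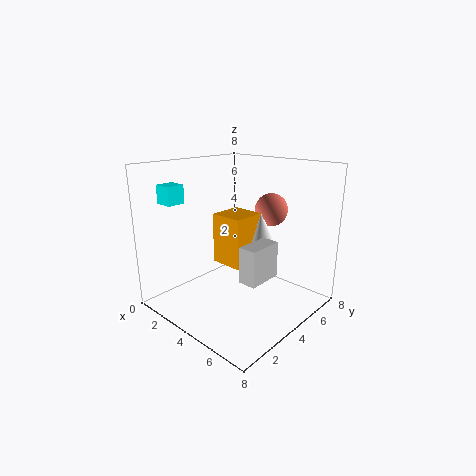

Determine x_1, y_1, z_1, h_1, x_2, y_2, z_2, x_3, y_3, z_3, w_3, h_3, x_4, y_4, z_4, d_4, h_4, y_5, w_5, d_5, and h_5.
x_1 = 4, y_1 = 6, z_1 = 3, h_1 = 2, x_2 = 4, y_2 = 7, z_2 = 5, x_3 = 1, y_3 = 1, z_3 = 6, w_3 = 1, h_3 = 1, x_4 = 5, y_4 = 3, z_4 = 2, d_4 = 2, h_4 = 2, y_5 = 4, w_5 = 2, d_5 = 2, h_5 = 3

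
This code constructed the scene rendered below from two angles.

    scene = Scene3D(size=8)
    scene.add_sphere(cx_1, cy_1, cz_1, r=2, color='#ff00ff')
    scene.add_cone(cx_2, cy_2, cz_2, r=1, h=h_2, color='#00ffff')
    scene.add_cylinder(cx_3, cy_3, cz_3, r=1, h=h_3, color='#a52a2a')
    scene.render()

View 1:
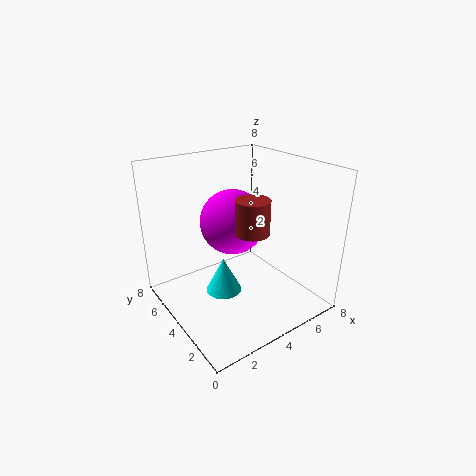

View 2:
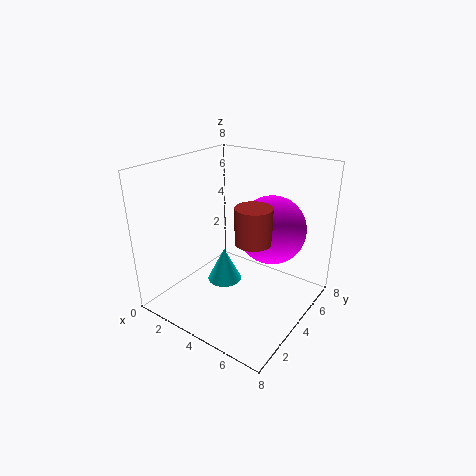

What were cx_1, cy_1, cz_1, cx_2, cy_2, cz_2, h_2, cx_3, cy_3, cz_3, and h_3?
cx_1 = 5; cy_1 = 6; cz_1 = 4; cx_2 = 3; cy_2 = 4; cz_2 = 1; h_2 = 2; cx_3 = 5; cy_3 = 4; cz_3 = 4; h_3 = 2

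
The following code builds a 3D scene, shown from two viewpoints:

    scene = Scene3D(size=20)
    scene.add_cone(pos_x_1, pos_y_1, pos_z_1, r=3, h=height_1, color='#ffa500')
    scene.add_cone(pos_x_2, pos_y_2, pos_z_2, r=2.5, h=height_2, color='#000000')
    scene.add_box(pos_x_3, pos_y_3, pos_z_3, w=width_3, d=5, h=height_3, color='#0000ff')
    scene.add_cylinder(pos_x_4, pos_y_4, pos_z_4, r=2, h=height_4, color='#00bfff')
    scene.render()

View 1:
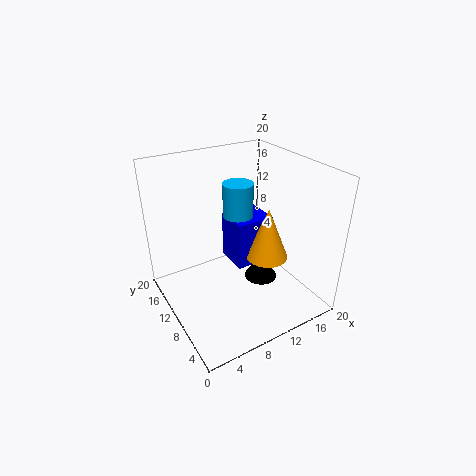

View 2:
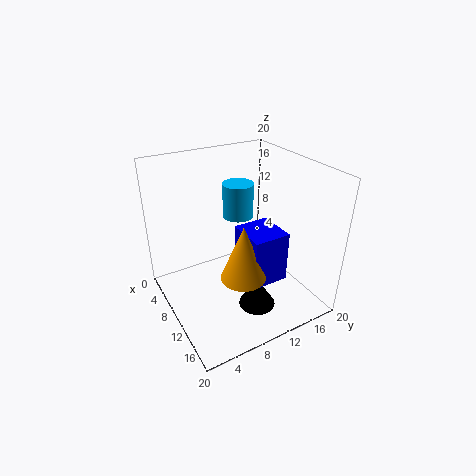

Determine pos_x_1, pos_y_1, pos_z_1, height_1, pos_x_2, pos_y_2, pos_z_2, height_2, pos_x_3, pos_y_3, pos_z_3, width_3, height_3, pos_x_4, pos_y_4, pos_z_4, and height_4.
pos_x_1 = 14, pos_y_1 = 8.5, pos_z_1 = 6.5, height_1 = 7.5, pos_x_2 = 14.5, pos_y_2 = 10.5, pos_z_2 = 1.5, height_2 = 4, pos_x_3 = 10, pos_y_3 = 9.5, pos_z_3 = 5, width_3 = 5.5, height_3 = 7, pos_x_4 = 10, pos_y_4 = 10, pos_z_4 = 13.5, height_4 = 4.5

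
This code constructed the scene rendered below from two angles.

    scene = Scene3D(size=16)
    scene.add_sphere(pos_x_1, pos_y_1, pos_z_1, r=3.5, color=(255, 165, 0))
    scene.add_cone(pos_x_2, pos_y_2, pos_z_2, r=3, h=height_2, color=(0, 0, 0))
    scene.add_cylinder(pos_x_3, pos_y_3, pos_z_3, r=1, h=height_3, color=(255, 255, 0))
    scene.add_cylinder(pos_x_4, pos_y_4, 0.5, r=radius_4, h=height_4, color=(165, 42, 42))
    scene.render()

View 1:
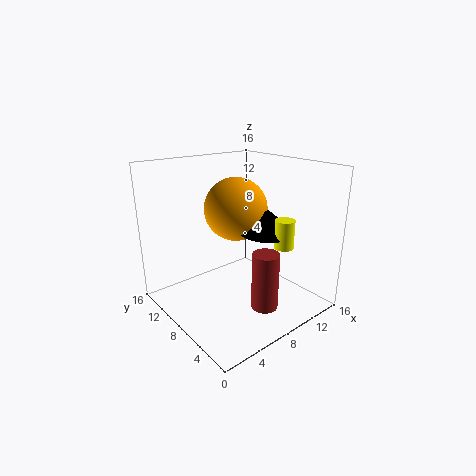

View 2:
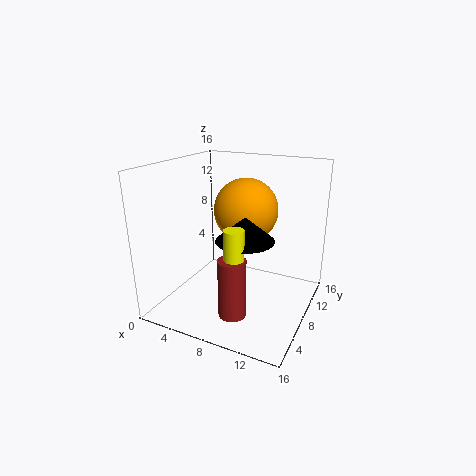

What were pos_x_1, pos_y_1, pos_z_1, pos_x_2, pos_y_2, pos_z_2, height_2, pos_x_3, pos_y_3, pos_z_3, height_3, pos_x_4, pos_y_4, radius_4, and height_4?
pos_x_1 = 8.5, pos_y_1 = 9, pos_z_1 = 11, pos_x_2 = 10, pos_y_2 = 5.5, pos_z_2 = 9, height_2 = 2.5, pos_x_3 = 10, pos_y_3 = 3, pos_z_3 = 8, height_3 = 3, pos_x_4 = 9, pos_y_4 = 4.5, radius_4 = 1.5, height_4 = 6.5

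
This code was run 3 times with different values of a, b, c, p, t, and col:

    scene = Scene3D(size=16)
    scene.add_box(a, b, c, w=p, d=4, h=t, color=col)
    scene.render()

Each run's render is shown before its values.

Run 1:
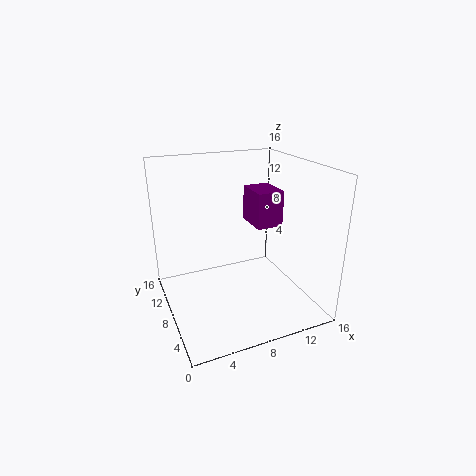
a = 10; b = 7; c = 9; p = 3; t = 4; col = 'purple'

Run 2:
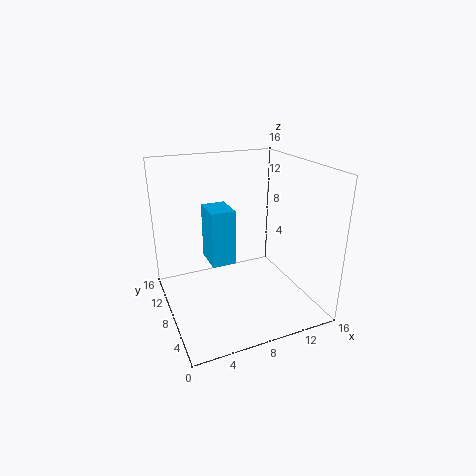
a = 6; b = 11; c = 3; p = 3; t = 7; col = 'deepskyblue'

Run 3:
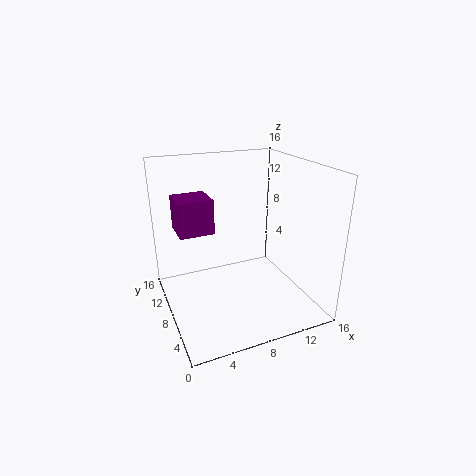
a = 2; b = 10; c = 8; p = 4; t = 4; col = 'purple'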